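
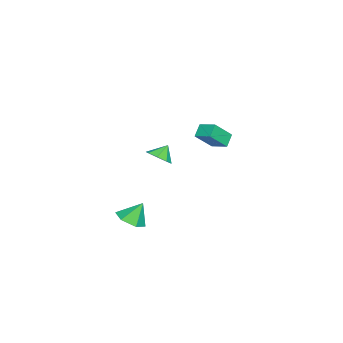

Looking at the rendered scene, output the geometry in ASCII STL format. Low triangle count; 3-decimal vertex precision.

solid 
facet normal 0.231 -0.462 -0.857
outer loop
vertex 1.511 -1.683 -4.647
vertex 0.676 -2.212 -4.587
vertex 0.677 -1.341 -5.056
endloop
endfacet
facet normal 0.300 0.938 0.173
outer loop
vertex 1.511 -1.683 -4.647
vertex 0.677 -1.341 -5.056
vertex 0.344 -1.548 -3.353
endloop
endfacet
facet normal 0.231 -0.462 -0.857
outer loop
vertex 0.677 -1.341 -5.056
vertex 0.676 -2.212 -4.587
vertex -0.158 -1.87 -4.996
endloop
endfacet
facet normal -0.535 0.845 -0.002
outer loop
vertex 0.677 -1.341 -5.056
vertex -0.158 -1.87 -4.996
vertex 0.344 -1.548 -3.353
endloop
endfacet
facet normal 0.230 -0.462 -0.856
outer loop
vertex -0.158 -1.87 -4.996
vertex 0.676 -2.212 -4.587
vertex -0.159 -2.741 -4.526
endloop
endfacet
facet normal -0.954 0.143 0.263
outer loop
vertex -0.158 -1.87 -4.996
vertex -0.159 -2.741 -4.526
vertex 0.344 -1.548 -3.353
endloop
endfacet
facet normal 0.230 -0.462 -0.857
outer loop
vertex -0.159 -2.741 -4.526
vertex 0.676 -2.212 -4.587
vertex 0.675 -3.084 -4.117
endloop
endfacet
facet normal -0.537 -0.466 0.704
outer loop
vertex -0.159 -2.741 -4.526
vertex 0.675 -3.084 -4.117
vertex 0.344 -1.548 -3.353
endloop
endfacet
facet normal 0.230 -0.462 -0.857
outer loop
vertex 0.675 -3.084 -4.117
vertex 0.676 -2.212 -4.587
vertex 1.51 -2.555 -4.178
endloop
endfacet
facet normal 0.300 -0.372 0.878
outer loop
vertex 0.675 -3.084 -4.117
vertex 1.51 -2.555 -4.178
vertex 0.344 -1.548 -3.353
endloop
endfacet
facet normal 0.231 -0.461 -0.857
outer loop
vertex 1.51 -2.555 -4.178
vertex 0.676 -2.212 -4.587
vertex 1.511 -1.683 -4.647
endloop
endfacet
facet normal 0.718 0.329 0.613
outer loop
vertex 1.51 -2.555 -4.178
vertex 1.511 -1.683 -4.647
vertex 0.344 -1.548 -3.353
endloop
endfacet
facet normal 0.515 -0.405 -0.755
outer loop
vertex -1.322 -1.097 -0.412
vertex -2.047 -1.165 -0.87
vertex -1.439 -0.563 -0.778
endloop
endfacet
facet normal 0.362 0.580 0.730
outer loop
vertex -1.322 -1.097 -0.412
vertex -1.439 -0.563 -0.778
vertex -2.593 -0.735 -0.07
endloop
endfacet
facet normal 0.516 -0.406 -0.755
outer loop
vertex -1.439 -0.563 -0.778
vertex -2.047 -1.165 -0.87
vertex -1.912 -0.381 -1.199
endloop
endfacet
facet normal 0.065 0.940 0.334
outer loop
vertex -1.439 -0.563 -0.778
vertex -1.912 -0.381 -1.199
vertex -2.593 -0.735 -0.07
endloop
endfacet
facet normal 0.514 -0.406 -0.756
outer loop
vertex -1.912 -0.381 -1.199
vertex -2.047 -1.165 -0.87
vertex -2.464 -0.658 -1.426
endloop
endfacet
facet normal -0.451 0.892 0.008
outer loop
vertex -1.912 -0.381 -1.199
vertex -2.464 -0.658 -1.426
vertex -2.593 -0.735 -0.07
endloop
endfacet
facet normal 0.516 -0.404 -0.755
outer loop
vertex -2.464 -0.658 -1.426
vertex -2.047 -1.165 -0.87
vertex -2.771 -1.232 -1.329
endloop
endfacet
facet normal -0.884 0.463 -0.058
outer loop
vertex -2.464 -0.658 -1.426
vertex -2.771 -1.232 -1.329
vertex -2.593 -0.735 -0.07
endloop
endfacet
facet normal 0.516 -0.406 -0.755
outer loop
vertex -2.771 -1.232 -1.329
vertex -2.047 -1.165 -0.87
vertex -2.654 -1.766 -0.962
endloop
endfacet
facet normal -0.980 -0.094 0.176
outer loop
vertex -2.771 -1.232 -1.329
vertex -2.654 -1.766 -0.962
vertex -2.593 -0.735 -0.07
endloop
endfacet
facet normal 0.515 -0.405 -0.756
outer loop
vertex -2.654 -1.766 -0.962
vertex -2.047 -1.165 -0.87
vertex -2.181 -1.948 -0.542
endloop
endfacet
facet normal -0.683 -0.455 0.572
outer loop
vertex -2.654 -1.766 -0.962
vertex -2.181 -1.948 -0.542
vertex -2.593 -0.735 -0.07
endloop
endfacet
facet normal 0.516 -0.405 -0.755
outer loop
vertex -2.181 -1.948 -0.542
vertex -2.047 -1.165 -0.87
vertex -1.63 -1.671 -0.314
endloop
endfacet
facet normal -0.167 -0.406 0.898
outer loop
vertex -2.181 -1.948 -0.542
vertex -1.63 -1.671 -0.314
vertex -2.593 -0.735 -0.07
endloop
endfacet
facet normal 0.515 -0.405 -0.755
outer loop
vertex -1.63 -1.671 -0.314
vertex -2.047 -1.165 -0.87
vertex -1.322 -1.097 -0.412
endloop
endfacet
facet normal 0.266 0.022 0.964
outer loop
vertex -1.63 -1.671 -0.314
vertex -1.322 -1.097 -0.412
vertex -2.593 -0.735 -0.07
endloop
endfacet
facet normal -0.735 0.155 0.660
outer loop
vertex 1.725 1.972 4.032
vertex 2.202 2.9 4.345
vertex 0.908 2.762 2.935
endloop
endfacet
facet normal -0.438 -0.852 -0.287
outer loop
vertex 1.578 2.62 2.335
vertex 1.725 1.972 4.032
vertex 0.908 2.762 2.935
endloop
endfacet
facet normal -0.735 0.156 0.659
outer loop
vertex 0.908 2.762 2.935
vertex 2.202 2.9 4.345
vertex 1.386 3.69 3.248
endloop
endfacet
facet normal -0.516 0.500 -0.695
outer loop
vertex 1.386 3.69 3.248
vertex 1.578 2.62 2.335
vertex 0.908 2.762 2.935
endloop
endfacet
facet normal 0.517 -0.500 0.695
outer loop
vertex 1.725 1.972 4.032
vertex 2.872 2.758 3.745
vertex 2.202 2.9 4.345
endloop
endfacet
facet normal -0.438 -0.852 -0.287
outer loop
vertex 2.394 1.83 3.432
vertex 1.725 1.972 4.032
vertex 1.578 2.62 2.335
endloop
endfacet
facet normal 0.517 -0.500 0.695
outer loop
vertex 2.394 1.83 3.432
vertex 2.872 2.758 3.745
vertex 1.725 1.972 4.032
endloop
endfacet
facet normal 0.438 0.852 0.288
outer loop
vertex 2.202 2.9 4.345
vertex 2.872 2.758 3.745
vertex 1.386 3.69 3.248
endloop
endfacet
facet normal -0.517 0.500 -0.695
outer loop
vertex 2.055 3.548 2.648
vertex 1.578 2.62 2.335
vertex 1.386 3.69 3.248
endloop
endfacet
facet normal 0.438 0.852 0.287
outer loop
vertex 1.386 3.69 3.248
vertex 2.872 2.758 3.745
vertex 2.055 3.548 2.648
endloop
endfacet
facet normal 0.736 -0.156 -0.659
outer loop
vertex 2.055 3.548 2.648
vertex 2.394 1.83 3.432
vertex 1.578 2.62 2.335
endloop
endfacet
facet normal 0.735 -0.156 -0.660
outer loop
vertex 2.872 2.758 3.745
vertex 2.394 1.83 3.432
vertex 2.055 3.548 2.648
endloop
endfacet

endsolid


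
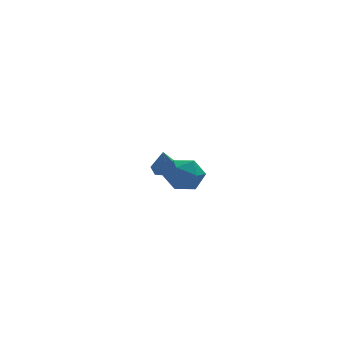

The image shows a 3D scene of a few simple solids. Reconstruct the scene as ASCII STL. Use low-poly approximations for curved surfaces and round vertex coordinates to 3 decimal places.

solid 
facet normal -0.187 -0.046 0.981
outer loop
vertex 1.482 -2.591 4.407
vertex 1.488 -3.683 4.357
vertex 2.415 -3.14 4.559
endloop
endfacet
facet normal 0.185 0.541 0.820
outer loop
vertex 1.482 -2.591 4.407
vertex 2.415 -3.14 4.559
vertex 2.41 -2.227 3.958
endloop
endfacet
facet normal -0.193 0.918 0.346
outer loop
vertex 1.482 -2.591 4.407
vertex 2.41 -2.227 3.958
vertex 1.48 -2.206 3.383
endloop
endfacet
facet normal -0.798 0.564 0.214
outer loop
vertex 1.482 -2.591 4.407
vertex 1.48 -2.206 3.383
vertex 0.91 -3.106 3.63
endloop
endfacet
facet normal -0.795 -0.032 0.606
outer loop
vertex 1.482 -2.591 4.407
vertex 0.91 -3.106 3.63
vertex 1.488 -3.683 4.357
endloop
endfacet
facet normal 0.793 0.338 0.507
outer loop
vertex 2.41 -2.227 3.958
vertex 2.415 -3.14 4.559
vertex 2.99 -3.094 3.63
endloop
endfacet
facet normal 0.191 -0.612 0.768
outer loop
vertex 2.415 -3.14 4.559
vertex 1.488 -3.683 4.357
vertex 2.42 -3.994 3.877
endloop
endfacet
facet normal -0.791 -0.590 0.161
outer loop
vertex 1.488 -3.683 4.357
vertex 0.91 -3.106 3.63
vertex 1.49 -3.973 3.302
endloop
endfacet
facet normal -0.797 0.374 -0.475
outer loop
vertex 0.91 -3.106 3.63
vertex 1.48 -2.206 3.383
vertex 1.485 -3.06 2.701
endloop
endfacet
facet normal 0.182 0.948 -0.260
outer loop
vertex 1.48 -2.206 3.383
vertex 2.41 -2.227 3.958
vertex 2.412 -2.517 2.903
endloop
endfacet
facet normal 0.798 -0.564 -0.214
outer loop
vertex 2.418 -3.609 2.853
vertex 2.99 -3.094 3.63
vertex 2.42 -3.994 3.877
endloop
endfacet
facet normal 0.193 -0.918 -0.346
outer loop
vertex 2.418 -3.609 2.853
vertex 2.42 -3.994 3.877
vertex 1.49 -3.973 3.302
endloop
endfacet
facet normal -0.185 -0.541 -0.820
outer loop
vertex 2.418 -3.609 2.853
vertex 1.49 -3.973 3.302
vertex 1.485 -3.06 2.701
endloop
endfacet
facet normal 0.187 0.046 -0.981
outer loop
vertex 2.418 -3.609 2.853
vertex 1.485 -3.06 2.701
vertex 2.412 -2.517 2.903
endloop
endfacet
facet normal 0.795 0.032 -0.606
outer loop
vertex 2.418 -3.609 2.853
vertex 2.412 -2.517 2.903
vertex 2.99 -3.094 3.63
endloop
endfacet
facet normal 0.797 -0.374 0.475
outer loop
vertex 2.42 -3.994 3.877
vertex 2.99 -3.094 3.63
vertex 2.415 -3.14 4.559
endloop
endfacet
facet normal -0.182 -0.948 0.260
outer loop
vertex 1.49 -3.973 3.302
vertex 2.42 -3.994 3.877
vertex 1.488 -3.683 4.357
endloop
endfacet
facet normal -0.793 -0.338 -0.507
outer loop
vertex 1.485 -3.06 2.701
vertex 1.49 -3.973 3.302
vertex 0.91 -3.106 3.63
endloop
endfacet
facet normal -0.191 0.612 -0.768
outer loop
vertex 2.412 -2.517 2.903
vertex 1.485 -3.06 2.701
vertex 1.48 -2.206 3.383
endloop
endfacet
facet normal 0.791 0.590 -0.161
outer loop
vertex 2.99 -3.094 3.63
vertex 2.412 -2.517 2.903
vertex 2.41 -2.227 3.958
endloop
endfacet
facet normal 0.123 0.362 -0.924
outer loop
vertex 2.558 3.305 1.514
vertex 1.819 3.584 1.525
vertex 2.416 4.035 1.781
endloop
endfacet
facet normal 0.832 -0.040 0.553
outer loop
vertex 2.558 3.305 1.514
vertex 2.416 4.035 1.781
vertex 1.641 3.056 2.875
endloop
endfacet
facet normal 0.122 0.363 -0.924
outer loop
vertex 2.416 4.035 1.781
vertex 1.819 3.584 1.525
vertex 1.677 4.314 1.793
endloop
endfacet
facet normal 0.249 0.627 0.738
outer loop
vertex 2.416 4.035 1.781
vertex 1.677 4.314 1.793
vertex 1.641 3.056 2.875
endloop
endfacet
facet normal 0.122 0.363 -0.924
outer loop
vertex 1.677 4.314 1.793
vertex 1.819 3.584 1.525
vertex 1.08 3.863 1.537
endloop
endfacet
facet normal -0.635 0.514 0.576
outer loop
vertex 1.677 4.314 1.793
vertex 1.08 3.863 1.537
vertex 1.641 3.056 2.875
endloop
endfacet
facet normal 0.122 0.362 -0.924
outer loop
vertex 1.08 3.863 1.537
vertex 1.819 3.584 1.525
vertex 1.223 3.134 1.27
endloop
endfacet
facet normal -0.935 -0.268 0.231
outer loop
vertex 1.08 3.863 1.537
vertex 1.223 3.134 1.27
vertex 1.641 3.056 2.875
endloop
endfacet
facet normal 0.122 0.362 -0.924
outer loop
vertex 1.223 3.134 1.27
vertex 1.819 3.584 1.525
vertex 1.962 2.855 1.258
endloop
endfacet
facet normal -0.352 -0.935 0.046
outer loop
vertex 1.223 3.134 1.27
vertex 1.962 2.855 1.258
vertex 1.641 3.056 2.875
endloop
endfacet
facet normal 0.123 0.363 -0.924
outer loop
vertex 1.962 2.855 1.258
vertex 1.819 3.584 1.525
vertex 2.558 3.305 1.514
endloop
endfacet
facet normal 0.531 -0.821 0.208
outer loop
vertex 1.962 2.855 1.258
vertex 2.558 3.305 1.514
vertex 1.641 3.056 2.875
endloop
endfacet

endsolid


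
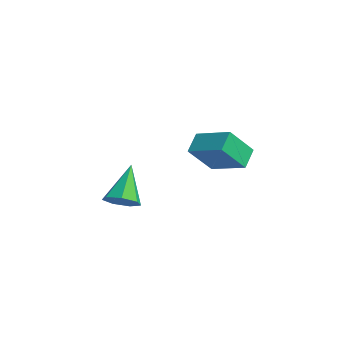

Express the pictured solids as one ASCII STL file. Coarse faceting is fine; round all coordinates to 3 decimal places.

solid 
facet normal -0.872 -0.410 -0.268
outer loop
vertex -2.536 3.478 2.806
vertex -2.665 4.355 1.883
vertex -2.148 2.991 2.289
endloop
endfacet
facet normal 0.101 -0.685 0.721
outer loop
vertex -1.015 3.525 2.637
vertex -2.536 3.478 2.806
vertex -2.148 2.991 2.289
endloop
endfacet
facet normal -0.872 -0.410 -0.268
outer loop
vertex -2.148 2.991 2.289
vertex -2.665 4.355 1.883
vertex -2.277 3.868 1.366
endloop
endfacet
facet normal 0.480 -0.602 -0.639
outer loop
vertex -2.277 3.868 1.366
vertex -1.015 3.525 2.637
vertex -2.148 2.991 2.289
endloop
endfacet
facet normal -0.480 0.602 0.639
outer loop
vertex -2.536 3.478 2.806
vertex -1.532 4.889 2.231
vertex -2.665 4.355 1.883
endloop
endfacet
facet normal 0.101 -0.685 0.721
outer loop
vertex -1.403 4.012 3.154
vertex -2.536 3.478 2.806
vertex -1.015 3.525 2.637
endloop
endfacet
facet normal -0.480 0.602 0.639
outer loop
vertex -1.403 4.012 3.154
vertex -1.532 4.889 2.231
vertex -2.536 3.478 2.806
endloop
endfacet
facet normal -0.101 0.685 -0.721
outer loop
vertex -2.665 4.355 1.883
vertex -1.532 4.889 2.231
vertex -2.277 3.868 1.366
endloop
endfacet
facet normal 0.480 -0.602 -0.639
outer loop
vertex -1.144 4.402 1.714
vertex -1.015 3.525 2.637
vertex -2.277 3.868 1.366
endloop
endfacet
facet normal -0.101 0.685 -0.721
outer loop
vertex -2.277 3.868 1.366
vertex -1.532 4.889 2.231
vertex -1.144 4.402 1.714
endloop
endfacet
facet normal 0.872 0.410 0.268
outer loop
vertex -1.144 4.402 1.714
vertex -1.403 4.012 3.154
vertex -1.015 3.525 2.637
endloop
endfacet
facet normal 0.872 0.410 0.268
outer loop
vertex -1.532 4.889 2.231
vertex -1.403 4.012 3.154
vertex -1.144 4.402 1.714
endloop
endfacet
facet normal 0.429 -0.426 -0.797
outer loop
vertex -0.895 0.71 1.074
vertex -1.406 0.448 0.939
vertex -1.206 0.975 0.765
endloop
endfacet
facet normal 0.482 0.843 0.238
outer loop
vertex -0.895 0.71 1.074
vertex -1.206 0.975 0.765
vertex -2.034 1.072 2.101
endloop
endfacet
facet normal 0.429 -0.426 -0.796
outer loop
vertex -1.206 0.975 0.765
vertex -1.406 0.448 0.939
vertex -1.667 0.843 0.587
endloop
endfacet
facet normal -0.200 0.960 -0.194
outer loop
vertex -1.206 0.975 0.765
vertex -1.667 0.843 0.587
vertex -2.034 1.072 2.101
endloop
endfacet
facet normal 0.429 -0.426 -0.796
outer loop
vertex -1.667 0.843 0.587
vertex -1.406 0.448 0.939
vertex -1.932 0.414 0.674
endloop
endfacet
facet normal -0.842 0.464 -0.274
outer loop
vertex -1.667 0.843 0.587
vertex -1.932 0.414 0.674
vertex -2.034 1.072 2.101
endloop
endfacet
facet normal 0.429 -0.427 -0.796
outer loop
vertex -1.932 0.414 0.674
vertex -1.406 0.448 0.939
vertex -1.801 0.01 0.961
endloop
endfacet
facet normal -0.961 -0.271 0.056
outer loop
vertex -1.932 0.414 0.674
vertex -1.801 0.01 0.961
vertex -2.034 1.072 2.101
endloop
endfacet
facet normal 0.430 -0.428 -0.795
outer loop
vertex -1.801 0.01 0.961
vertex -1.406 0.448 0.939
vertex -1.373 -0.063 1.232
endloop
endfacet
facet normal -0.466 -0.693 0.550
outer loop
vertex -1.801 0.01 0.961
vertex -1.373 -0.063 1.232
vertex -2.034 1.072 2.101
endloop
endfacet
facet normal 0.429 -0.428 -0.795
outer loop
vertex -1.373 -0.063 1.232
vertex -1.406 0.448 0.939
vertex -0.97 0.248 1.282
endloop
endfacet
facet normal 0.269 -0.482 0.834
outer loop
vertex -1.373 -0.063 1.232
vertex -0.97 0.248 1.282
vertex -2.034 1.072 2.101
endloop
endfacet
facet normal 0.429 -0.428 -0.795
outer loop
vertex -0.97 0.248 1.282
vertex -1.406 0.448 0.939
vertex -0.895 0.71 1.074
endloop
endfacet
facet normal 0.690 0.201 0.695
outer loop
vertex -0.97 0.248 1.282
vertex -0.895 0.71 1.074
vertex -2.034 1.072 2.101
endloop
endfacet

endsolid


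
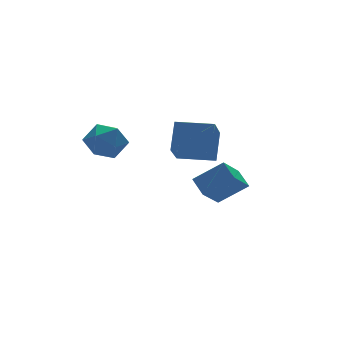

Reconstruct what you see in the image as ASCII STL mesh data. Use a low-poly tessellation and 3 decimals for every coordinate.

solid 
facet normal -0.791 0.611 0.005
outer loop
vertex 0.483 0.975 2.45
vertex 1.022 1.664 3.568
vertex 1.331 2.082 1.359
endloop
endfacet
facet normal -0.379 -0.486 -0.788
outer loop
vertex 2.558 1.136 1.352
vertex 0.483 0.975 2.45
vertex 1.331 2.082 1.359
endloop
endfacet
facet normal -0.792 0.610 0.005
outer loop
vertex 1.331 2.082 1.359
vertex 1.022 1.664 3.568
vertex 1.869 2.772 2.478
endloop
endfacet
facet normal 0.479 0.626 -0.616
outer loop
vertex 1.869 2.772 2.478
vertex 2.558 1.136 1.352
vertex 1.331 2.082 1.359
endloop
endfacet
facet normal -0.479 -0.625 0.616
outer loop
vertex 0.483 0.975 2.45
vertex 2.249 0.718 3.561
vertex 1.022 1.664 3.568
endloop
endfacet
facet normal -0.379 -0.485 -0.788
outer loop
vertex 1.711 0.028 2.442
vertex 0.483 0.975 2.45
vertex 2.558 1.136 1.352
endloop
endfacet
facet normal -0.479 -0.626 0.616
outer loop
vertex 1.711 0.028 2.442
vertex 2.249 0.718 3.561
vertex 0.483 0.975 2.45
endloop
endfacet
facet normal 0.379 0.486 0.788
outer loop
vertex 1.022 1.664 3.568
vertex 2.249 0.718 3.561
vertex 1.869 2.772 2.478
endloop
endfacet
facet normal 0.478 0.626 -0.616
outer loop
vertex 3.097 1.825 2.47
vertex 2.558 1.136 1.352
vertex 1.869 2.772 2.478
endloop
endfacet
facet normal 0.380 0.485 0.788
outer loop
vertex 1.869 2.772 2.478
vertex 2.249 0.718 3.561
vertex 3.097 1.825 2.47
endloop
endfacet
facet normal 0.792 -0.611 -0.005
outer loop
vertex 3.097 1.825 2.47
vertex 1.711 0.028 2.442
vertex 2.558 1.136 1.352
endloop
endfacet
facet normal 0.792 -0.611 -0.004
outer loop
vertex 2.249 0.718 3.561
vertex 1.711 0.028 2.442
vertex 3.097 1.825 2.47
endloop
endfacet
facet normal 0.257 0.815 0.520
outer loop
vertex -1.136 4.129 2.325
vertex -1.295 3.664 3.133
vertex -0.436 3.645 2.738
endloop
endfacet
facet normal 0.606 0.789 -0.103
outer loop
vertex -1.136 4.129 2.325
vertex -0.436 3.645 2.738
vertex -0.547 3.608 1.798
endloop
endfacet
facet normal 0.122 0.770 -0.626
outer loop
vertex -1.136 4.129 2.325
vertex -0.547 3.608 1.798
vertex -1.475 3.605 1.614
endloop
endfacet
facet normal -0.526 0.785 -0.328
outer loop
vertex -1.136 4.129 2.325
vertex -1.475 3.605 1.614
vertex -1.938 3.639 2.439
endloop
endfacet
facet normal -0.442 0.812 0.380
outer loop
vertex -1.136 4.129 2.325
vertex -1.938 3.639 2.439
vertex -1.295 3.664 3.133
endloop
endfacet
facet normal 0.976 0.179 -0.122
outer loop
vertex -0.547 3.608 1.798
vertex -0.436 3.645 2.738
vertex -0.342 2.821 2.281
endloop
endfacet
facet normal 0.412 0.220 0.884
outer loop
vertex -0.436 3.645 2.738
vertex -1.295 3.664 3.133
vertex -0.805 2.855 3.106
endloop
endfacet
facet normal -0.720 0.217 0.659
outer loop
vertex -1.295 3.664 3.133
vertex -1.938 3.639 2.439
vertex -1.733 2.852 2.922
endloop
endfacet
facet normal -0.856 0.173 -0.487
outer loop
vertex -1.938 3.639 2.439
vertex -1.475 3.605 1.614
vertex -1.844 2.815 1.982
endloop
endfacet
facet normal 0.192 0.149 -0.970
outer loop
vertex -1.475 3.605 1.614
vertex -0.547 3.608 1.798
vertex -0.985 2.796 1.587
endloop
endfacet
facet normal 0.526 -0.785 0.328
outer loop
vertex -1.144 2.331 2.395
vertex -0.342 2.821 2.281
vertex -0.805 2.855 3.106
endloop
endfacet
facet normal -0.122 -0.770 0.626
outer loop
vertex -1.144 2.331 2.395
vertex -0.805 2.855 3.106
vertex -1.733 2.852 2.922
endloop
endfacet
facet normal -0.606 -0.789 0.103
outer loop
vertex -1.144 2.331 2.395
vertex -1.733 2.852 2.922
vertex -1.844 2.815 1.982
endloop
endfacet
facet normal -0.257 -0.815 -0.520
outer loop
vertex -1.144 2.331 2.395
vertex -1.844 2.815 1.982
vertex -0.985 2.796 1.587
endloop
endfacet
facet normal 0.442 -0.812 -0.380
outer loop
vertex -1.144 2.331 2.395
vertex -0.985 2.796 1.587
vertex -0.342 2.821 2.281
endloop
endfacet
facet normal 0.856 -0.173 0.487
outer loop
vertex -0.805 2.855 3.106
vertex -0.342 2.821 2.281
vertex -0.436 3.645 2.738
endloop
endfacet
facet normal -0.192 -0.149 0.970
outer loop
vertex -1.733 2.852 2.922
vertex -0.805 2.855 3.106
vertex -1.295 3.664 3.133
endloop
endfacet
facet normal -0.976 -0.179 0.122
outer loop
vertex -1.844 2.815 1.982
vertex -1.733 2.852 2.922
vertex -1.938 3.639 2.439
endloop
endfacet
facet normal -0.412 -0.220 -0.884
outer loop
vertex -0.985 2.796 1.587
vertex -1.844 2.815 1.982
vertex -1.475 3.605 1.614
endloop
endfacet
facet normal 0.720 -0.217 -0.659
outer loop
vertex -0.342 2.821 2.281
vertex -0.985 2.796 1.587
vertex -0.547 3.608 1.798
endloop
endfacet
facet normal -0.675 -0.375 0.635
outer loop
vertex 3.539 1.436 0.06
vertex 3.53 2.276 0.546
vertex 2.418 1.941 -0.834
endloop
endfacet
facet normal 0.010 -0.865 -0.501
outer loop
vertex 3.43 2.504 -1.786
vertex 3.539 1.436 0.06
vertex 2.418 1.941 -0.834
endloop
endfacet
facet normal -0.675 -0.377 0.635
outer loop
vertex 2.418 1.941 -0.834
vertex 3.53 2.276 0.546
vertex 2.408 2.78 -0.347
endloop
endfacet
facet normal -0.738 0.332 -0.588
outer loop
vertex 2.408 2.78 -0.347
vertex 3.43 2.504 -1.786
vertex 2.418 1.941 -0.834
endloop
endfacet
facet normal 0.738 -0.332 0.588
outer loop
vertex 3.539 1.436 0.06
vertex 4.542 2.839 -0.406
vertex 3.53 2.276 0.546
endloop
endfacet
facet normal 0.010 -0.865 -0.501
outer loop
vertex 4.552 2.0 -0.893
vertex 3.539 1.436 0.06
vertex 3.43 2.504 -1.786
endloop
endfacet
facet normal 0.738 -0.332 0.588
outer loop
vertex 4.552 2.0 -0.893
vertex 4.542 2.839 -0.406
vertex 3.539 1.436 0.06
endloop
endfacet
facet normal -0.010 0.865 0.501
outer loop
vertex 3.53 2.276 0.546
vertex 4.542 2.839 -0.406
vertex 2.408 2.78 -0.347
endloop
endfacet
facet normal -0.738 0.332 -0.588
outer loop
vertex 3.421 3.344 -1.3
vertex 3.43 2.504 -1.786
vertex 2.408 2.78 -0.347
endloop
endfacet
facet normal -0.010 0.865 0.501
outer loop
vertex 2.408 2.78 -0.347
vertex 4.542 2.839 -0.406
vertex 3.421 3.344 -1.3
endloop
endfacet
facet normal 0.675 0.375 -0.636
outer loop
vertex 3.421 3.344 -1.3
vertex 4.552 2.0 -0.893
vertex 3.43 2.504 -1.786
endloop
endfacet
facet normal 0.675 0.376 -0.634
outer loop
vertex 4.542 2.839 -0.406
vertex 4.552 2.0 -0.893
vertex 3.421 3.344 -1.3
endloop
endfacet

endsolid


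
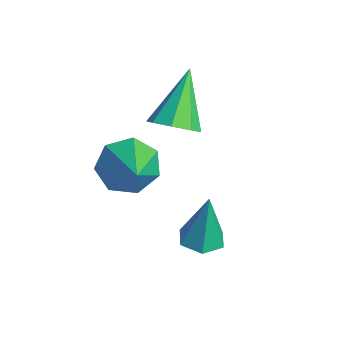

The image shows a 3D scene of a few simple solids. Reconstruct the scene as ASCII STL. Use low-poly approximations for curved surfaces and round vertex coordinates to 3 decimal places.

solid 
facet normal -0.021 -0.114 -0.993
outer loop
vertex 1.092 0.672 -4.259
vertex 0.479 0.261 -4.199
vertex 0.426 0.994 -4.282
endloop
endfacet
facet normal 0.420 0.883 0.209
outer loop
vertex 1.092 0.672 -4.259
vertex 0.426 0.994 -4.282
vertex 0.521 0.479 -2.301
endloop
endfacet
facet normal -0.022 -0.114 -0.993
outer loop
vertex 0.426 0.994 -4.282
vertex 0.479 0.261 -4.199
vertex -0.186 0.583 -4.221
endloop
endfacet
facet normal -0.525 0.817 0.238
outer loop
vertex 0.426 0.994 -4.282
vertex -0.186 0.583 -4.221
vertex 0.521 0.479 -2.301
endloop
endfacet
facet normal -0.022 -0.114 -0.993
outer loop
vertex -0.186 0.583 -4.221
vertex 0.479 0.261 -4.199
vertex -0.133 -0.15 -4.138
endloop
endfacet
facet normal -0.939 -0.029 0.344
outer loop
vertex -0.186 0.583 -4.221
vertex -0.133 -0.15 -4.138
vertex 0.521 0.479 -2.301
endloop
endfacet
facet normal -0.022 -0.115 -0.993
outer loop
vertex -0.133 -0.15 -4.138
vertex 0.479 0.261 -4.199
vertex 0.533 -0.473 -4.115
endloop
endfacet
facet normal -0.407 -0.810 0.422
outer loop
vertex -0.133 -0.15 -4.138
vertex 0.533 -0.473 -4.115
vertex 0.521 0.479 -2.301
endloop
endfacet
facet normal -0.022 -0.115 -0.993
outer loop
vertex 0.533 -0.473 -4.115
vertex 0.479 0.261 -4.199
vertex 1.145 -0.062 -4.176
endloop
endfacet
facet normal 0.539 -0.744 0.394
outer loop
vertex 0.533 -0.473 -4.115
vertex 1.145 -0.062 -4.176
vertex 0.521 0.479 -2.301
endloop
endfacet
facet normal -0.021 -0.114 -0.993
outer loop
vertex 1.145 -0.062 -4.176
vertex 0.479 0.261 -4.199
vertex 1.092 0.672 -4.259
endloop
endfacet
facet normal 0.952 0.101 0.288
outer loop
vertex 1.145 -0.062 -4.176
vertex 1.092 0.672 -4.259
vertex 0.521 0.479 -2.301
endloop
endfacet
facet normal 0.480 -0.500 -0.721
outer loop
vertex -2.202 1.633 -1.876
vertex -2.744 0.973 -1.779
vertex -2.731 1.684 -2.263
endloop
endfacet
facet normal 0.165 0.981 -0.097
outer loop
vertex -2.202 1.633 -1.876
vertex -2.731 1.684 -2.263
vertex -3.796 2.067 -0.201
endloop
endfacet
facet normal 0.481 -0.499 -0.721
outer loop
vertex -2.731 1.684 -2.263
vertex -2.744 0.973 -1.779
vertex -3.268 1.318 -2.368
endloop
endfacet
facet normal -0.466 0.795 -0.388
outer loop
vertex -2.731 1.684 -2.263
vertex -3.268 1.318 -2.368
vertex -3.796 2.067 -0.201
endloop
endfacet
facet normal 0.480 -0.500 -0.720
outer loop
vertex -3.268 1.318 -2.368
vertex -2.744 0.973 -1.779
vertex -3.498 0.75 -2.127
endloop
endfacet
facet normal -0.920 0.242 -0.308
outer loop
vertex -3.268 1.318 -2.368
vertex -3.498 0.75 -2.127
vertex -3.796 2.067 -0.201
endloop
endfacet
facet normal 0.480 -0.500 -0.720
outer loop
vertex -3.498 0.75 -2.127
vertex -2.744 0.973 -1.779
vertex -3.287 0.313 -1.683
endloop
endfacet
facet normal -0.931 -0.352 0.096
outer loop
vertex -3.498 0.75 -2.127
vertex -3.287 0.313 -1.683
vertex -3.796 2.067 -0.201
endloop
endfacet
facet normal 0.479 -0.499 -0.722
outer loop
vertex -3.287 0.313 -1.683
vertex -2.744 0.973 -1.779
vertex -2.757 0.262 -1.296
endloop
endfacet
facet normal -0.492 -0.641 0.589
outer loop
vertex -3.287 0.313 -1.683
vertex -2.757 0.262 -1.296
vertex -3.796 2.067 -0.201
endloop
endfacet
facet normal 0.481 -0.499 -0.721
outer loop
vertex -2.757 0.262 -1.296
vertex -2.744 0.973 -1.779
vertex -2.22 0.628 -1.191
endloop
endfacet
facet normal 0.138 -0.455 0.880
outer loop
vertex -2.757 0.262 -1.296
vertex -2.22 0.628 -1.191
vertex -3.796 2.067 -0.201
endloop
endfacet
facet normal 0.480 -0.500 -0.721
outer loop
vertex -2.22 0.628 -1.191
vertex -2.744 0.973 -1.779
vertex -1.99 1.196 -1.432
endloop
endfacet
facet normal 0.593 0.099 0.799
outer loop
vertex -2.22 0.628 -1.191
vertex -1.99 1.196 -1.432
vertex -3.796 2.067 -0.201
endloop
endfacet
facet normal 0.480 -0.500 -0.721
outer loop
vertex -1.99 1.196 -1.432
vertex -2.744 0.973 -1.779
vertex -2.202 1.633 -1.876
endloop
endfacet
facet normal 0.603 0.693 0.394
outer loop
vertex -1.99 1.196 -1.432
vertex -2.202 1.633 -1.876
vertex -3.796 2.067 -0.201
endloop
endfacet
facet normal -0.804 0.227 -0.550
outer loop
vertex -2.736 0.478 -4.021
vertex -3.254 -0.348 -3.605
vertex -3.212 0.651 -3.253
endloop
endfacet
facet normal 0.617 0.758 0.212
outer loop
vertex -2.736 0.478 -4.021
vertex -3.212 0.651 -3.253
vertex -1.686 -0.792 -2.535
endloop
endfacet
facet normal -0.804 0.227 -0.549
outer loop
vertex -3.212 0.651 -3.253
vertex -3.254 -0.348 -3.605
vertex -3.719 0.071 -2.75
endloop
endfacet
facet normal 0.155 0.567 0.809
outer loop
vertex -3.212 0.651 -3.253
vertex -3.719 0.071 -2.75
vertex -1.686 -0.792 -2.535
endloop
endfacet
facet normal -0.804 0.228 -0.549
outer loop
vertex -3.719 0.071 -2.75
vertex -3.254 -0.348 -3.605
vertex -3.876 -0.824 -2.892
endloop
endfacet
facet normal -0.158 -0.128 0.979
outer loop
vertex -3.719 0.071 -2.75
vertex -3.876 -0.824 -2.892
vertex -1.686 -0.792 -2.535
endloop
endfacet
facet normal -0.804 0.228 -0.549
outer loop
vertex -3.876 -0.824 -2.892
vertex -3.254 -0.348 -3.605
vertex -3.565 -1.361 -3.57
endloop
endfacet
facet normal -0.085 -0.800 0.594
outer loop
vertex -3.876 -0.824 -2.892
vertex -3.565 -1.361 -3.57
vertex -1.686 -0.792 -2.535
endloop
endfacet
facet normal -0.804 0.228 -0.549
outer loop
vertex -3.565 -1.361 -3.57
vertex -3.254 -0.348 -3.605
vertex -3.019 -1.135 -4.276
endloop
endfacet
facet normal 0.318 -0.946 -0.057
outer loop
vertex -3.565 -1.361 -3.57
vertex -3.019 -1.135 -4.276
vertex -1.686 -0.792 -2.535
endloop
endfacet
facet normal -0.804 0.228 -0.549
outer loop
vertex -3.019 -1.135 -4.276
vertex -3.254 -0.348 -3.605
vertex -2.65 -0.317 -4.476
endloop
endfacet
facet normal 0.748 -0.455 -0.483
outer loop
vertex -3.019 -1.135 -4.276
vertex -2.65 -0.317 -4.476
vertex -1.686 -0.792 -2.535
endloop
endfacet
facet normal -0.804 0.227 -0.549
outer loop
vertex -2.65 -0.317 -4.476
vertex -3.254 -0.348 -3.605
vertex -2.736 0.478 -4.021
endloop
endfacet
facet normal 0.881 0.303 -0.363
outer loop
vertex -2.65 -0.317 -4.476
vertex -2.736 0.478 -4.021
vertex -1.686 -0.792 -2.535
endloop
endfacet

endsolid


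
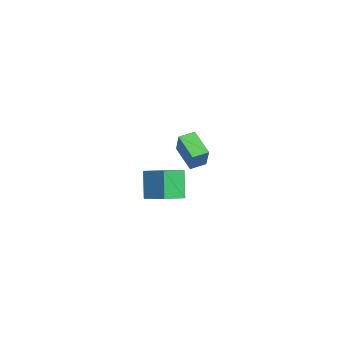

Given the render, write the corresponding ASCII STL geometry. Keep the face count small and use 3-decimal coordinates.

solid 
facet normal -0.501 0.809 -0.308
outer loop
vertex 1.996 -0.647 3.27
vertex 3.257 0.38 3.917
vertex 2.941 -0.719 1.543
endloop
endfacet
facet normal -0.720 -0.587 -0.370
outer loop
vertex 3.723 -1.98 2.023
vertex 1.996 -0.647 3.27
vertex 2.941 -0.719 1.543
endloop
endfacet
facet normal -0.501 0.809 -0.308
outer loop
vertex 2.941 -0.719 1.543
vertex 3.257 0.38 3.917
vertex 4.202 0.309 2.19
endloop
endfacet
facet normal 0.480 -0.036 -0.877
outer loop
vertex 4.202 0.309 2.19
vertex 3.723 -1.98 2.023
vertex 2.941 -0.719 1.543
endloop
endfacet
facet normal -0.480 0.036 0.877
outer loop
vertex 1.996 -0.647 3.27
vertex 4.039 -0.881 4.397
vertex 3.257 0.38 3.917
endloop
endfacet
facet normal -0.720 -0.587 -0.370
outer loop
vertex 2.778 -1.909 3.75
vertex 1.996 -0.647 3.27
vertex 3.723 -1.98 2.023
endloop
endfacet
facet normal -0.480 0.036 0.877
outer loop
vertex 2.778 -1.909 3.75
vertex 4.039 -0.881 4.397
vertex 1.996 -0.647 3.27
endloop
endfacet
facet normal 0.720 0.587 0.370
outer loop
vertex 3.257 0.38 3.917
vertex 4.039 -0.881 4.397
vertex 4.202 0.309 2.19
endloop
endfacet
facet normal 0.479 -0.036 -0.877
outer loop
vertex 4.984 -0.953 2.67
vertex 3.723 -1.98 2.023
vertex 4.202 0.309 2.19
endloop
endfacet
facet normal 0.720 0.587 0.370
outer loop
vertex 4.202 0.309 2.19
vertex 4.039 -0.881 4.397
vertex 4.984 -0.953 2.67
endloop
endfacet
facet normal 0.501 -0.809 0.307
outer loop
vertex 4.984 -0.953 2.67
vertex 2.778 -1.909 3.75
vertex 3.723 -1.98 2.023
endloop
endfacet
facet normal 0.501 -0.809 0.308
outer loop
vertex 4.039 -0.881 4.397
vertex 2.778 -1.909 3.75
vertex 4.984 -0.953 2.67
endloop
endfacet
facet normal -0.537 -0.014 -0.844
outer loop
vertex -4.495 0.866 1.419
vertex -4.815 1.891 1.606
vertex -2.968 1.523 0.437
endloop
endfacet
facet normal 0.294 -0.940 -0.172
outer loop
vertex -1.965 1.549 2.014
vertex -4.495 0.866 1.419
vertex -2.968 1.523 0.437
endloop
endfacet
facet normal -0.537 -0.014 -0.844
outer loop
vertex -2.968 1.523 0.437
vertex -4.815 1.891 1.606
vertex -3.289 2.548 0.624
endloop
endfacet
facet normal 0.791 0.340 -0.509
outer loop
vertex -3.289 2.548 0.624
vertex -1.965 1.549 2.014
vertex -2.968 1.523 0.437
endloop
endfacet
facet normal -0.791 -0.340 0.509
outer loop
vertex -4.495 0.866 1.419
vertex -3.812 1.917 3.183
vertex -4.815 1.891 1.606
endloop
endfacet
facet normal 0.294 -0.940 -0.172
outer loop
vertex -3.491 0.892 2.996
vertex -4.495 0.866 1.419
vertex -1.965 1.549 2.014
endloop
endfacet
facet normal -0.791 -0.340 0.509
outer loop
vertex -3.491 0.892 2.996
vertex -3.812 1.917 3.183
vertex -4.495 0.866 1.419
endloop
endfacet
facet normal -0.294 0.940 0.172
outer loop
vertex -4.815 1.891 1.606
vertex -3.812 1.917 3.183
vertex -3.289 2.548 0.624
endloop
endfacet
facet normal 0.791 0.340 -0.509
outer loop
vertex -2.285 2.574 2.201
vertex -1.965 1.549 2.014
vertex -3.289 2.548 0.624
endloop
endfacet
facet normal -0.294 0.940 0.172
outer loop
vertex -3.289 2.548 0.624
vertex -3.812 1.917 3.183
vertex -2.285 2.574 2.201
endloop
endfacet
facet normal 0.537 0.014 0.844
outer loop
vertex -2.285 2.574 2.201
vertex -3.491 0.892 2.996
vertex -1.965 1.549 2.014
endloop
endfacet
facet normal 0.537 0.014 0.844
outer loop
vertex -3.812 1.917 3.183
vertex -3.491 0.892 2.996
vertex -2.285 2.574 2.201
endloop
endfacet

endsolid


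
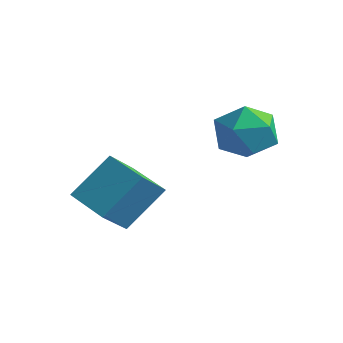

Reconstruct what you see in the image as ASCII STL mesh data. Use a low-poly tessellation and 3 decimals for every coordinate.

solid 
facet normal -0.970 0.092 0.224
outer loop
vertex -2.703 -3.673 1.184
vertex -2.359 -2.67 2.259
vertex -2.804 -2.776 0.379
endloop
endfacet
facet normal -0.227 -0.664 -0.712
outer loop
vertex -1.601 -2.89 0.101
vertex -2.703 -3.673 1.184
vertex -2.804 -2.776 0.379
endloop
endfacet
facet normal -0.970 0.092 0.224
outer loop
vertex -2.804 -2.776 0.379
vertex -2.359 -2.67 2.259
vertex -2.46 -1.772 1.454
endloop
endfacet
facet normal -0.084 0.741 -0.666
outer loop
vertex -2.46 -1.772 1.454
vertex -1.601 -2.89 0.101
vertex -2.804 -2.776 0.379
endloop
endfacet
facet normal 0.083 -0.742 0.665
outer loop
vertex -2.703 -3.673 1.184
vertex -1.156 -2.784 1.981
vertex -2.359 -2.67 2.259
endloop
endfacet
facet normal -0.228 -0.664 -0.712
outer loop
vertex -1.5 -3.788 0.906
vertex -2.703 -3.673 1.184
vertex -1.601 -2.89 0.101
endloop
endfacet
facet normal 0.083 -0.741 0.666
outer loop
vertex -1.5 -3.788 0.906
vertex -1.156 -2.784 1.981
vertex -2.703 -3.673 1.184
endloop
endfacet
facet normal 0.228 0.664 0.712
outer loop
vertex -2.359 -2.67 2.259
vertex -1.156 -2.784 1.981
vertex -2.46 -1.772 1.454
endloop
endfacet
facet normal -0.083 0.742 -0.666
outer loop
vertex -1.257 -1.887 1.176
vertex -1.601 -2.89 0.101
vertex -2.46 -1.772 1.454
endloop
endfacet
facet normal 0.228 0.664 0.712
outer loop
vertex -2.46 -1.772 1.454
vertex -1.156 -2.784 1.981
vertex -1.257 -1.887 1.176
endloop
endfacet
facet normal 0.970 -0.092 -0.224
outer loop
vertex -1.257 -1.887 1.176
vertex -1.5 -3.788 0.906
vertex -1.601 -2.89 0.101
endloop
endfacet
facet normal 0.970 -0.092 -0.224
outer loop
vertex -1.156 -2.784 1.981
vertex -1.5 -3.788 0.906
vertex -1.257 -1.887 1.176
endloop
endfacet
facet normal -0.220 0.573 0.789
outer loop
vertex -0.361 -0.287 3.601
vertex 0.223 -0.735 4.089
vertex 0.479 -0.019 3.64
endloop
endfacet
facet normal -0.307 0.935 0.180
outer loop
vertex -0.361 -0.287 3.601
vertex 0.479 -0.019 3.64
vertex 0.048 -0.012 2.869
endloop
endfacet
facet normal -0.783 0.582 -0.219
outer loop
vertex -0.361 -0.287 3.601
vertex 0.048 -0.012 2.869
vertex -0.474 -0.724 2.842
endloop
endfacet
facet normal -0.989 0.005 0.145
outer loop
vertex -0.361 -0.287 3.601
vertex -0.474 -0.724 2.842
vertex -0.366 -1.17 3.596
endloop
endfacet
facet normal -0.642 -0.001 0.767
outer loop
vertex -0.361 -0.287 3.601
vertex -0.366 -1.17 3.596
vertex 0.223 -0.735 4.089
endloop
endfacet
facet normal 0.317 0.933 -0.169
outer loop
vertex 0.048 -0.012 2.869
vertex 0.479 -0.019 3.64
vertex 0.886 -0.29 2.904
endloop
endfacet
facet normal 0.458 0.349 0.818
outer loop
vertex 0.479 -0.019 3.64
vertex 0.223 -0.735 4.089
vertex 0.994 -0.736 3.658
endloop
endfacet
facet normal -0.225 -0.581 0.782
outer loop
vertex 0.223 -0.735 4.089
vertex -0.366 -1.17 3.596
vertex 0.472 -1.448 3.631
endloop
endfacet
facet normal -0.789 -0.572 -0.225
outer loop
vertex -0.366 -1.17 3.596
vertex -0.474 -0.724 2.842
vertex 0.041 -1.441 2.86
endloop
endfacet
facet normal -0.454 0.364 -0.813
outer loop
vertex -0.474 -0.724 2.842
vertex 0.048 -0.012 2.869
vertex 0.297 -0.725 2.411
endloop
endfacet
facet normal 0.989 -0.005 -0.145
outer loop
vertex 0.881 -1.173 2.899
vertex 0.886 -0.29 2.904
vertex 0.994 -0.736 3.658
endloop
endfacet
facet normal 0.783 -0.582 0.219
outer loop
vertex 0.881 -1.173 2.899
vertex 0.994 -0.736 3.658
vertex 0.472 -1.448 3.631
endloop
endfacet
facet normal 0.307 -0.935 -0.180
outer loop
vertex 0.881 -1.173 2.899
vertex 0.472 -1.448 3.631
vertex 0.041 -1.441 2.86
endloop
endfacet
facet normal 0.220 -0.573 -0.789
outer loop
vertex 0.881 -1.173 2.899
vertex 0.041 -1.441 2.86
vertex 0.297 -0.725 2.411
endloop
endfacet
facet normal 0.642 0.001 -0.767
outer loop
vertex 0.881 -1.173 2.899
vertex 0.297 -0.725 2.411
vertex 0.886 -0.29 2.904
endloop
endfacet
facet normal 0.789 0.572 0.225
outer loop
vertex 0.994 -0.736 3.658
vertex 0.886 -0.29 2.904
vertex 0.479 -0.019 3.64
endloop
endfacet
facet normal 0.454 -0.364 0.813
outer loop
vertex 0.472 -1.448 3.631
vertex 0.994 -0.736 3.658
vertex 0.223 -0.735 4.089
endloop
endfacet
facet normal -0.317 -0.933 0.169
outer loop
vertex 0.041 -1.441 2.86
vertex 0.472 -1.448 3.631
vertex -0.366 -1.17 3.596
endloop
endfacet
facet normal -0.458 -0.349 -0.818
outer loop
vertex 0.297 -0.725 2.411
vertex 0.041 -1.441 2.86
vertex -0.474 -0.724 2.842
endloop
endfacet
facet normal 0.225 0.581 -0.782
outer loop
vertex 0.886 -0.29 2.904
vertex 0.297 -0.725 2.411
vertex 0.048 -0.012 2.869
endloop
endfacet

endsolid


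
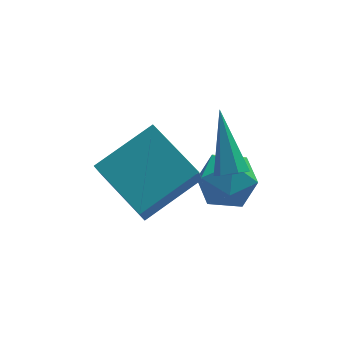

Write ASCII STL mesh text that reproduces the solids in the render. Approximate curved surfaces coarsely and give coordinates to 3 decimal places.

solid 
facet normal -0.785 0.504 0.362
outer loop
vertex 3.133 -2.321 -0.302
vertex 3.067 -2.968 0.456
vertex 3.633 -2.15 0.545
endloop
endfacet
facet normal -0.341 0.940 0.012
outer loop
vertex 3.133 -2.321 -0.302
vertex 3.633 -2.15 0.545
vertex 4.071 -1.98 -0.336
endloop
endfacet
facet normal -0.278 0.700 -0.658
outer loop
vertex 3.133 -2.321 -0.302
vertex 4.071 -1.98 -0.336
vertex 3.776 -2.693 -0.97
endloop
endfacet
facet normal -0.682 0.116 -0.722
outer loop
vertex 3.133 -2.321 -0.302
vertex 3.776 -2.693 -0.97
vertex 3.155 -3.304 -0.481
endloop
endfacet
facet normal -0.996 -0.006 -0.092
outer loop
vertex 3.133 -2.321 -0.302
vertex 3.155 -3.304 -0.481
vertex 3.067 -2.968 0.456
endloop
endfacet
facet normal 0.300 0.898 0.322
outer loop
vertex 4.071 -1.98 -0.336
vertex 3.633 -2.15 0.545
vertex 4.585 -2.416 0.401
endloop
endfacet
facet normal -0.417 0.192 0.888
outer loop
vertex 3.633 -2.15 0.545
vertex 3.067 -2.968 0.456
vertex 3.964 -3.027 0.89
endloop
endfacet
facet normal -0.759 -0.632 0.155
outer loop
vertex 3.067 -2.968 0.456
vertex 3.155 -3.304 -0.481
vertex 3.669 -3.74 0.256
endloop
endfacet
facet normal -0.252 -0.435 -0.864
outer loop
vertex 3.155 -3.304 -0.481
vertex 3.776 -2.693 -0.97
vertex 4.107 -3.57 -0.625
endloop
endfacet
facet normal 0.402 0.510 -0.761
outer loop
vertex 3.776 -2.693 -0.97
vertex 4.071 -1.98 -0.336
vertex 4.673 -2.752 -0.536
endloop
endfacet
facet normal 0.682 -0.116 0.722
outer loop
vertex 4.607 -3.399 0.222
vertex 4.585 -2.416 0.401
vertex 3.964 -3.027 0.89
endloop
endfacet
facet normal 0.278 -0.700 0.658
outer loop
vertex 4.607 -3.399 0.222
vertex 3.964 -3.027 0.89
vertex 3.669 -3.74 0.256
endloop
endfacet
facet normal 0.341 -0.940 -0.012
outer loop
vertex 4.607 -3.399 0.222
vertex 3.669 -3.74 0.256
vertex 4.107 -3.57 -0.625
endloop
endfacet
facet normal 0.785 -0.504 -0.362
outer loop
vertex 4.607 -3.399 0.222
vertex 4.107 -3.57 -0.625
vertex 4.673 -2.752 -0.536
endloop
endfacet
facet normal 0.996 0.006 0.092
outer loop
vertex 4.607 -3.399 0.222
vertex 4.673 -2.752 -0.536
vertex 4.585 -2.416 0.401
endloop
endfacet
facet normal 0.252 0.435 0.864
outer loop
vertex 3.964 -3.027 0.89
vertex 4.585 -2.416 0.401
vertex 3.633 -2.15 0.545
endloop
endfacet
facet normal -0.402 -0.510 0.761
outer loop
vertex 3.669 -3.74 0.256
vertex 3.964 -3.027 0.89
vertex 3.067 -2.968 0.456
endloop
endfacet
facet normal -0.300 -0.898 -0.322
outer loop
vertex 4.107 -3.57 -0.625
vertex 3.669 -3.74 0.256
vertex 3.155 -3.304 -0.481
endloop
endfacet
facet normal 0.417 -0.192 -0.888
outer loop
vertex 4.673 -2.752 -0.536
vertex 4.107 -3.57 -0.625
vertex 3.776 -2.693 -0.97
endloop
endfacet
facet normal 0.759 0.632 -0.155
outer loop
vertex 4.585 -2.416 0.401
vertex 4.673 -2.752 -0.536
vertex 4.071 -1.98 -0.336
endloop
endfacet
facet normal -0.043 -0.716 -0.697
outer loop
vertex 4.01 -4.381 2.021
vertex 3.545 -4.238 1.903
vertex 3.937 -4.034 1.669
endloop
endfacet
facet normal 0.976 0.217 0.011
outer loop
vertex 4.01 -4.381 2.021
vertex 3.937 -4.034 1.669
vertex 3.635 -2.762 3.337
endloop
endfacet
facet normal -0.042 -0.717 -0.696
outer loop
vertex 3.937 -4.034 1.669
vertex 3.545 -4.238 1.903
vertex 3.473 -3.891 1.55
endloop
endfacet
facet normal 0.371 0.770 -0.520
outer loop
vertex 3.937 -4.034 1.669
vertex 3.473 -3.891 1.55
vertex 3.635 -2.762 3.337
endloop
endfacet
facet normal -0.044 -0.717 -0.696
outer loop
vertex 3.473 -3.891 1.55
vertex 3.545 -4.238 1.903
vertex 3.081 -4.095 1.785
endloop
endfacet
facet normal -0.598 0.701 -0.389
outer loop
vertex 3.473 -3.891 1.55
vertex 3.081 -4.095 1.785
vertex 3.635 -2.762 3.337
endloop
endfacet
facet normal -0.043 -0.716 -0.697
outer loop
vertex 3.081 -4.095 1.785
vertex 3.545 -4.238 1.903
vertex 3.153 -4.442 2.137
endloop
endfacet
facet normal -0.958 0.079 0.274
outer loop
vertex 3.081 -4.095 1.785
vertex 3.153 -4.442 2.137
vertex 3.635 -2.762 3.337
endloop
endfacet
facet normal -0.042 -0.717 -0.696
outer loop
vertex 3.153 -4.442 2.137
vertex 3.545 -4.238 1.903
vertex 3.618 -4.585 2.256
endloop
endfacet
facet normal -0.352 -0.475 0.806
outer loop
vertex 3.153 -4.442 2.137
vertex 3.618 -4.585 2.256
vertex 3.635 -2.762 3.337
endloop
endfacet
facet normal -0.044 -0.717 -0.696
outer loop
vertex 3.618 -4.585 2.256
vertex 3.545 -4.238 1.903
vertex 4.01 -4.381 2.021
endloop
endfacet
facet normal 0.616 -0.406 0.675
outer loop
vertex 3.618 -4.585 2.256
vertex 4.01 -4.381 2.021
vertex 3.635 -2.762 3.337
endloop
endfacet
facet normal -0.879 -0.266 -0.396
outer loop
vertex 0.873 -4.514 1.105
vertex 0.019 -2.916 1.928
vertex 1.293 -3.437 -0.551
endloop
endfacet
facet normal 0.429 -0.803 -0.413
outer loop
vertex 3.121 -2.884 0.272
vertex 0.873 -4.514 1.105
vertex 1.293 -3.437 -0.551
endloop
endfacet
facet normal -0.879 -0.266 -0.396
outer loop
vertex 1.293 -3.437 -0.551
vertex 0.019 -2.916 1.928
vertex 0.439 -1.839 0.271
endloop
endfacet
facet normal 0.208 0.533 -0.820
outer loop
vertex 0.439 -1.839 0.271
vertex 3.121 -2.884 0.272
vertex 1.293 -3.437 -0.551
endloop
endfacet
facet normal -0.208 -0.533 0.820
outer loop
vertex 0.873 -4.514 1.105
vertex 1.847 -2.363 2.751
vertex 0.019 -2.916 1.928
endloop
endfacet
facet normal 0.429 -0.803 -0.413
outer loop
vertex 2.701 -3.961 1.929
vertex 0.873 -4.514 1.105
vertex 3.121 -2.884 0.272
endloop
endfacet
facet normal -0.208 -0.533 0.820
outer loop
vertex 2.701 -3.961 1.929
vertex 1.847 -2.363 2.751
vertex 0.873 -4.514 1.105
endloop
endfacet
facet normal -0.429 0.803 0.413
outer loop
vertex 0.019 -2.916 1.928
vertex 1.847 -2.363 2.751
vertex 0.439 -1.839 0.271
endloop
endfacet
facet normal 0.208 0.533 -0.820
outer loop
vertex 2.267 -1.286 1.095
vertex 3.121 -2.884 0.272
vertex 0.439 -1.839 0.271
endloop
endfacet
facet normal -0.429 0.803 0.413
outer loop
vertex 0.439 -1.839 0.271
vertex 1.847 -2.363 2.751
vertex 2.267 -1.286 1.095
endloop
endfacet
facet normal 0.879 0.266 0.396
outer loop
vertex 2.267 -1.286 1.095
vertex 2.701 -3.961 1.929
vertex 3.121 -2.884 0.272
endloop
endfacet
facet normal 0.879 0.266 0.396
outer loop
vertex 1.847 -2.363 2.751
vertex 2.701 -3.961 1.929
vertex 2.267 -1.286 1.095
endloop
endfacet

endsolid


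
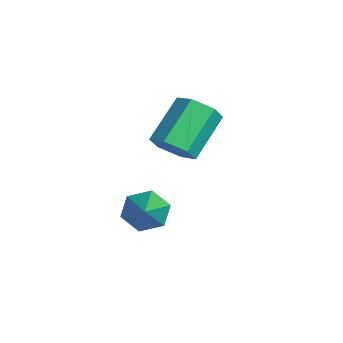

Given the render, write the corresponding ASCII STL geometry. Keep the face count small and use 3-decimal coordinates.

solid 
facet normal -0.798 0.267 -0.540
outer loop
vertex -2.494 2.026 0.286
vertex -2.715 2.239 0.718
vertex -2.405 2.535 0.406
endloop
endfacet
facet normal 0.788 0.008 -0.616
outer loop
vertex -2.494 2.026 0.286
vertex -2.405 2.535 0.406
vertex -1.525 1.841 1.522
endloop
endfacet
facet normal -0.798 0.267 -0.540
outer loop
vertex -2.405 2.535 0.406
vertex -2.715 2.239 0.718
vertex -2.626 2.748 0.838
endloop
endfacet
facet normal 0.650 0.758 -0.041
outer loop
vertex -2.405 2.535 0.406
vertex -2.626 2.748 0.838
vertex -1.525 1.841 1.522
endloop
endfacet
facet normal -0.799 0.267 -0.539
outer loop
vertex -2.626 2.748 0.838
vertex -2.715 2.239 0.718
vertex -2.936 2.452 1.151
endloop
endfacet
facet normal 0.098 0.673 0.733
outer loop
vertex -2.626 2.748 0.838
vertex -2.936 2.452 1.151
vertex -1.525 1.841 1.522
endloop
endfacet
facet normal -0.798 0.268 -0.539
outer loop
vertex -2.936 2.452 1.151
vertex -2.715 2.239 0.718
vertex -3.025 1.944 1.03
endloop
endfacet
facet normal -0.318 -0.167 0.933
outer loop
vertex -2.936 2.452 1.151
vertex -3.025 1.944 1.03
vertex -1.525 1.841 1.522
endloop
endfacet
facet normal -0.798 0.267 -0.540
outer loop
vertex -3.025 1.944 1.03
vertex -2.715 2.239 0.718
vertex -2.804 1.731 0.598
endloop
endfacet
facet normal -0.181 -0.916 0.359
outer loop
vertex -3.025 1.944 1.03
vertex -2.804 1.731 0.598
vertex -1.525 1.841 1.522
endloop
endfacet
facet normal -0.798 0.267 -0.540
outer loop
vertex -2.804 1.731 0.598
vertex -2.715 2.239 0.718
vertex -2.494 2.026 0.286
endloop
endfacet
facet normal 0.372 -0.830 -0.416
outer loop
vertex -2.804 1.731 0.598
vertex -2.494 2.026 0.286
vertex -1.525 1.841 1.522
endloop
endfacet
facet normal 0.433 -0.628 -0.646
outer loop
vertex -2.41 3.211 2.247
vertex -2.664 2.804 2.472
vertex -2.887 3.065 2.069
endloop
endfacet
facet normal 0.033 0.728 -0.685
outer loop
vertex -2.41 3.211 2.247
vertex -2.887 3.065 2.069
vertex -2.942 3.983 3.042
endloop
endfacet
facet normal 0.033 0.728 -0.685
outer loop
vertex -2.942 3.983 3.042
vertex -2.887 3.065 2.069
vertex -3.42 3.837 2.864
endloop
endfacet
facet normal -0.433 0.629 0.646
outer loop
vertex -2.942 3.983 3.042
vertex -3.42 3.837 2.864
vertex -3.196 3.576 3.268
endloop
endfacet
facet normal 0.433 -0.628 -0.646
outer loop
vertex -2.887 3.065 2.069
vertex -2.664 2.804 2.472
vertex -3.141 2.658 2.294
endloop
endfacet
facet normal -0.763 0.126 -0.634
outer loop
vertex -2.887 3.065 2.069
vertex -3.141 2.658 2.294
vertex -3.42 3.837 2.864
endloop
endfacet
facet normal -0.764 0.125 -0.633
outer loop
vertex -3.42 3.837 2.864
vertex -3.141 2.658 2.294
vertex -3.674 3.43 3.09
endloop
endfacet
facet normal -0.433 0.629 0.646
outer loop
vertex -3.42 3.837 2.864
vertex -3.674 3.43 3.09
vertex -3.196 3.576 3.268
endloop
endfacet
facet normal 0.433 -0.629 -0.646
outer loop
vertex -3.141 2.658 2.294
vertex -2.664 2.804 2.472
vertex -2.918 2.397 2.698
endloop
endfacet
facet normal -0.797 -0.602 0.051
outer loop
vertex -3.141 2.658 2.294
vertex -2.918 2.397 2.698
vertex -3.674 3.43 3.09
endloop
endfacet
facet normal -0.796 -0.603 0.052
outer loop
vertex -3.674 3.43 3.09
vertex -2.918 2.397 2.698
vertex -3.45 3.169 3.493
endloop
endfacet
facet normal -0.433 0.628 0.647
outer loop
vertex -3.674 3.43 3.09
vertex -3.45 3.169 3.493
vertex -3.196 3.576 3.268
endloop
endfacet
facet normal 0.433 -0.629 -0.646
outer loop
vertex -2.918 2.397 2.698
vertex -2.664 2.804 2.472
vertex -2.44 2.543 2.876
endloop
endfacet
facet normal -0.033 -0.728 0.685
outer loop
vertex -2.918 2.397 2.698
vertex -2.44 2.543 2.876
vertex -3.45 3.169 3.493
endloop
endfacet
facet normal -0.033 -0.728 0.685
outer loop
vertex -3.45 3.169 3.493
vertex -2.44 2.543 2.876
vertex -2.973 3.315 3.671
endloop
endfacet
facet normal -0.433 0.628 0.646
outer loop
vertex -3.45 3.169 3.493
vertex -2.973 3.315 3.671
vertex -3.196 3.576 3.268
endloop
endfacet
facet normal 0.433 -0.629 -0.646
outer loop
vertex -2.44 2.543 2.876
vertex -2.664 2.804 2.472
vertex -2.186 2.95 2.65
endloop
endfacet
facet normal 0.764 -0.125 0.633
outer loop
vertex -2.44 2.543 2.876
vertex -2.186 2.95 2.65
vertex -2.973 3.315 3.671
endloop
endfacet
facet normal 0.763 -0.126 0.634
outer loop
vertex -2.973 3.315 3.671
vertex -2.186 2.95 2.65
vertex -2.719 3.722 3.446
endloop
endfacet
facet normal -0.433 0.628 0.646
outer loop
vertex -2.973 3.315 3.671
vertex -2.719 3.722 3.446
vertex -3.196 3.576 3.268
endloop
endfacet
facet normal 0.433 -0.628 -0.647
outer loop
vertex -2.186 2.95 2.65
vertex -2.664 2.804 2.472
vertex -2.41 3.211 2.247
endloop
endfacet
facet normal 0.796 0.603 -0.052
outer loop
vertex -2.186 2.95 2.65
vertex -2.41 3.211 2.247
vertex -2.719 3.722 3.446
endloop
endfacet
facet normal 0.797 0.602 -0.051
outer loop
vertex -2.719 3.722 3.446
vertex -2.41 3.211 2.247
vertex -2.942 3.983 3.042
endloop
endfacet
facet normal -0.433 0.629 0.646
outer loop
vertex -2.719 3.722 3.446
vertex -2.942 3.983 3.042
vertex -3.196 3.576 3.268
endloop
endfacet

endsolid


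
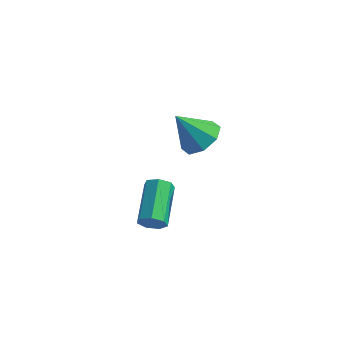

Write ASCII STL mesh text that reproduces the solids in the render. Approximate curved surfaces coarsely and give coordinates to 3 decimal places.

solid 
facet normal 0.234 -0.907 -0.351
outer loop
vertex 1.593 -4.019 -3.664
vertex 1.371 -4.3 -3.085
vertex 1.022 -4.17 -3.654
endloop
endfacet
facet normal -0.105 0.335 -0.936
outer loop
vertex 1.593 -4.019 -3.664
vertex 1.022 -4.17 -3.654
vertex 1.09 -2.079 -2.913
endloop
endfacet
facet normal -0.104 0.335 -0.936
outer loop
vertex 1.09 -2.079 -2.913
vertex 1.022 -4.17 -3.654
vertex 0.52 -2.23 -2.904
endloop
endfacet
facet normal -0.235 0.907 0.351
outer loop
vertex 1.09 -2.079 -2.913
vertex 0.52 -2.23 -2.904
vertex 0.869 -2.36 -2.335
endloop
endfacet
facet normal 0.235 -0.907 -0.351
outer loop
vertex 1.022 -4.17 -3.654
vertex 1.371 -4.3 -3.085
vertex 0.715 -4.419 -3.216
endloop
endfacet
facet normal -0.821 0.008 -0.571
outer loop
vertex 1.022 -4.17 -3.654
vertex 0.715 -4.419 -3.216
vertex 0.52 -2.23 -2.904
endloop
endfacet
facet normal -0.820 0.008 -0.572
outer loop
vertex 0.52 -2.23 -2.904
vertex 0.715 -4.419 -3.216
vertex 0.212 -2.479 -2.466
endloop
endfacet
facet normal -0.234 0.907 0.351
outer loop
vertex 0.52 -2.23 -2.904
vertex 0.212 -2.479 -2.466
vertex 0.869 -2.36 -2.335
endloop
endfacet
facet normal 0.235 -0.906 -0.352
outer loop
vertex 0.715 -4.419 -3.216
vertex 1.371 -4.3 -3.085
vertex 0.902 -4.579 -2.68
endloop
endfacet
facet normal -0.919 -0.325 0.224
outer loop
vertex 0.715 -4.419 -3.216
vertex 0.902 -4.579 -2.68
vertex 0.212 -2.479 -2.466
endloop
endfacet
facet normal -0.919 -0.325 0.224
outer loop
vertex 0.212 -2.479 -2.466
vertex 0.902 -4.579 -2.68
vertex 0.399 -2.638 -1.929
endloop
endfacet
facet normal -0.234 0.907 0.350
outer loop
vertex 0.212 -2.479 -2.466
vertex 0.399 -2.638 -1.929
vertex 0.869 -2.36 -2.335
endloop
endfacet
facet normal 0.236 -0.906 -0.351
outer loop
vertex 0.902 -4.579 -2.68
vertex 1.371 -4.3 -3.085
vertex 1.442 -4.528 -2.448
endloop
endfacet
facet normal -0.326 -0.413 0.850
outer loop
vertex 0.902 -4.579 -2.68
vertex 1.442 -4.528 -2.448
vertex 0.399 -2.638 -1.929
endloop
endfacet
facet normal -0.325 -0.413 0.851
outer loop
vertex 0.399 -2.638 -1.929
vertex 1.442 -4.528 -2.448
vertex 0.94 -2.588 -1.698
endloop
endfacet
facet normal -0.234 0.907 0.351
outer loop
vertex 0.399 -2.638 -1.929
vertex 0.94 -2.588 -1.698
vertex 0.869 -2.36 -2.335
endloop
endfacet
facet normal 0.234 -0.907 -0.351
outer loop
vertex 1.442 -4.528 -2.448
vertex 1.371 -4.3 -3.085
vertex 1.929 -4.306 -2.697
endloop
endfacet
facet normal 0.514 -0.190 0.836
outer loop
vertex 1.442 -4.528 -2.448
vertex 1.929 -4.306 -2.697
vertex 0.94 -2.588 -1.698
endloop
endfacet
facet normal 0.513 -0.191 0.837
outer loop
vertex 0.94 -2.588 -1.698
vertex 1.929 -4.306 -2.697
vertex 1.427 -2.366 -1.946
endloop
endfacet
facet normal -0.235 0.907 0.351
outer loop
vertex 0.94 -2.588 -1.698
vertex 1.427 -2.366 -1.946
vertex 0.869 -2.36 -2.335
endloop
endfacet
facet normal 0.235 -0.906 -0.352
outer loop
vertex 1.929 -4.306 -2.697
vertex 1.371 -4.3 -3.085
vertex 1.996 -4.079 -3.237
endloop
endfacet
facet normal 0.965 0.175 0.193
outer loop
vertex 1.929 -4.306 -2.697
vertex 1.996 -4.079 -3.237
vertex 1.427 -2.366 -1.946
endloop
endfacet
facet normal 0.966 0.176 0.192
outer loop
vertex 1.427 -2.366 -1.946
vertex 1.996 -4.079 -3.237
vertex 1.493 -2.139 -2.487
endloop
endfacet
facet normal -0.235 0.906 0.352
outer loop
vertex 1.427 -2.366 -1.946
vertex 1.493 -2.139 -2.487
vertex 0.869 -2.36 -2.335
endloop
endfacet
facet normal 0.236 -0.907 -0.350
outer loop
vertex 1.996 -4.079 -3.237
vertex 1.371 -4.3 -3.085
vertex 1.593 -4.019 -3.664
endloop
endfacet
facet normal 0.692 0.409 -0.595
outer loop
vertex 1.996 -4.079 -3.237
vertex 1.593 -4.019 -3.664
vertex 1.493 -2.139 -2.487
endloop
endfacet
facet normal 0.691 0.410 -0.596
outer loop
vertex 1.493 -2.139 -2.487
vertex 1.593 -4.019 -3.664
vertex 1.09 -2.079 -2.913
endloop
endfacet
facet normal -0.236 0.906 0.351
outer loop
vertex 1.493 -2.139 -2.487
vertex 1.09 -2.079 -2.913
vertex 0.869 -2.36 -2.335
endloop
endfacet
facet normal 0.556 0.207 -0.805
outer loop
vertex 1.863 2.258 -1.939
vertex 1.12 1.761 -2.58
vertex 1.269 2.787 -2.213
endloop
endfacet
facet normal 0.130 0.567 0.813
outer loop
vertex 1.863 2.258 -1.939
vertex 1.269 2.787 -2.213
vertex 0.04 1.359 -1.02
endloop
endfacet
facet normal 0.556 0.207 -0.805
outer loop
vertex 1.269 2.787 -2.213
vertex 1.12 1.761 -2.58
vertex 0.587 2.716 -2.702
endloop
endfacet
facet normal -0.425 0.767 0.481
outer loop
vertex 1.269 2.787 -2.213
vertex 0.587 2.716 -2.702
vertex 0.04 1.359 -1.02
endloop
endfacet
facet normal 0.556 0.208 -0.804
outer loop
vertex 0.587 2.716 -2.702
vertex 1.12 1.761 -2.58
vertex 0.218 2.086 -3.12
endloop
endfacet
facet normal -0.883 0.461 0.085
outer loop
vertex 0.587 2.716 -2.702
vertex 0.218 2.086 -3.12
vertex 0.04 1.359 -1.02
endloop
endfacet
facet normal 0.556 0.208 -0.804
outer loop
vertex 0.218 2.086 -3.12
vertex 1.12 1.761 -2.58
vertex 0.377 1.265 -3.222
endloop
endfacet
facet normal -0.975 -0.171 -0.142
outer loop
vertex 0.218 2.086 -3.12
vertex 0.377 1.265 -3.222
vertex 0.04 1.359 -1.02
endloop
endfacet
facet normal 0.556 0.208 -0.804
outer loop
vertex 0.377 1.265 -3.222
vertex 1.12 1.761 -2.58
vertex 0.971 0.735 -2.948
endloop
endfacet
facet normal -0.647 -0.760 -0.067
outer loop
vertex 0.377 1.265 -3.222
vertex 0.971 0.735 -2.948
vertex 0.04 1.359 -1.02
endloop
endfacet
facet normal 0.557 0.208 -0.804
outer loop
vertex 0.971 0.735 -2.948
vertex 1.12 1.761 -2.58
vertex 1.652 0.807 -2.458
endloop
endfacet
facet normal -0.091 -0.959 0.267
outer loop
vertex 0.971 0.735 -2.948
vertex 1.652 0.807 -2.458
vertex 0.04 1.359 -1.02
endloop
endfacet
facet normal 0.556 0.207 -0.805
outer loop
vertex 1.652 0.807 -2.458
vertex 1.12 1.761 -2.58
vertex 2.022 1.437 -2.04
endloop
endfacet
facet normal 0.366 -0.654 0.662
outer loop
vertex 1.652 0.807 -2.458
vertex 2.022 1.437 -2.04
vertex 0.04 1.359 -1.02
endloop
endfacet
facet normal 0.556 0.207 -0.805
outer loop
vertex 2.022 1.437 -2.04
vertex 1.12 1.761 -2.58
vertex 1.863 2.258 -1.939
endloop
endfacet
facet normal 0.458 -0.021 0.889
outer loop
vertex 2.022 1.437 -2.04
vertex 1.863 2.258 -1.939
vertex 0.04 1.359 -1.02
endloop
endfacet

endsolid


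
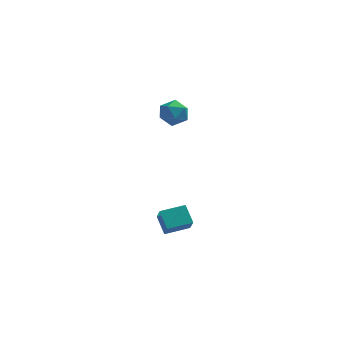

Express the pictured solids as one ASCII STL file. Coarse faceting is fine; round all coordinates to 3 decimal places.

solid 
facet normal -0.876 -0.467 -0.122
outer loop
vertex -0.928 -3.898 -1.881
vertex -1.391 -3.209 -1.19
vertex -1.173 -3.219 -2.723
endloop
endfacet
facet normal 0.429 -0.638 -0.639
outer loop
vertex -0.069 -2.631 -2.57
vertex -0.928 -3.898 -1.881
vertex -1.173 -3.219 -2.723
endloop
endfacet
facet normal -0.876 -0.466 -0.122
outer loop
vertex -1.173 -3.219 -2.723
vertex -1.391 -3.209 -1.19
vertex -1.636 -2.529 -2.033
endloop
endfacet
facet normal -0.221 0.612 -0.760
outer loop
vertex -1.636 -2.529 -2.033
vertex -0.069 -2.631 -2.57
vertex -1.173 -3.219 -2.723
endloop
endfacet
facet normal 0.221 -0.613 0.759
outer loop
vertex -0.928 -3.898 -1.881
vertex -0.287 -2.621 -1.037
vertex -1.391 -3.209 -1.19
endloop
endfacet
facet normal 0.429 -0.638 -0.639
outer loop
vertex 0.176 -3.311 -1.727
vertex -0.928 -3.898 -1.881
vertex -0.069 -2.631 -2.57
endloop
endfacet
facet normal 0.220 -0.612 0.760
outer loop
vertex 0.176 -3.311 -1.727
vertex -0.287 -2.621 -1.037
vertex -0.928 -3.898 -1.881
endloop
endfacet
facet normal -0.429 0.638 0.639
outer loop
vertex -1.391 -3.209 -1.19
vertex -0.287 -2.621 -1.037
vertex -1.636 -2.529 -2.033
endloop
endfacet
facet normal -0.220 0.613 -0.759
outer loop
vertex -0.532 -1.942 -1.879
vertex -0.069 -2.631 -2.57
vertex -1.636 -2.529 -2.033
endloop
endfacet
facet normal -0.429 0.638 0.639
outer loop
vertex -1.636 -2.529 -2.033
vertex -0.287 -2.621 -1.037
vertex -0.532 -1.942 -1.879
endloop
endfacet
facet normal 0.876 0.467 0.122
outer loop
vertex -0.532 -1.942 -1.879
vertex 0.176 -3.311 -1.727
vertex -0.069 -2.631 -2.57
endloop
endfacet
facet normal 0.876 0.467 0.121
outer loop
vertex -0.287 -2.621 -1.037
vertex 0.176 -3.311 -1.727
vertex -0.532 -1.942 -1.879
endloop
endfacet
facet normal 0.200 -0.092 0.975
outer loop
vertex -1.748 3.661 2.336
vertex -1.993 2.857 2.31
vertex -1.189 3.056 2.164
endloop
endfacet
facet normal 0.629 0.390 0.673
outer loop
vertex -1.748 3.661 2.336
vertex -1.189 3.056 2.164
vertex -1.174 3.777 1.732
endloop
endfacet
facet normal 0.220 0.898 0.382
outer loop
vertex -1.748 3.661 2.336
vertex -1.174 3.777 1.732
vertex -1.969 4.024 1.61
endloop
endfacet
facet normal -0.463 0.728 0.505
outer loop
vertex -1.748 3.661 2.336
vertex -1.969 4.024 1.61
vertex -2.475 3.455 1.967
endloop
endfacet
facet normal -0.476 0.117 0.872
outer loop
vertex -1.748 3.661 2.336
vertex -2.475 3.455 1.967
vertex -1.993 2.857 2.31
endloop
endfacet
facet normal 0.987 0.067 0.146
outer loop
vertex -1.174 3.777 1.732
vertex -1.189 3.056 2.164
vertex -1.065 3.045 1.333
endloop
endfacet
facet normal 0.292 -0.713 0.637
outer loop
vertex -1.189 3.056 2.164
vertex -1.993 2.857 2.31
vertex -1.571 2.476 1.69
endloop
endfacet
facet normal -0.799 -0.375 0.470
outer loop
vertex -1.993 2.857 2.31
vertex -2.475 3.455 1.967
vertex -2.366 2.723 1.568
endloop
endfacet
facet normal -0.779 0.615 -0.124
outer loop
vertex -2.475 3.455 1.967
vertex -1.969 4.024 1.61
vertex -2.351 3.444 1.136
endloop
endfacet
facet normal 0.326 0.888 -0.324
outer loop
vertex -1.969 4.024 1.61
vertex -1.174 3.777 1.732
vertex -1.547 3.643 0.99
endloop
endfacet
facet normal 0.463 -0.728 -0.505
outer loop
vertex -1.792 2.839 0.964
vertex -1.065 3.045 1.333
vertex -1.571 2.476 1.69
endloop
endfacet
facet normal -0.220 -0.898 -0.382
outer loop
vertex -1.792 2.839 0.964
vertex -1.571 2.476 1.69
vertex -2.366 2.723 1.568
endloop
endfacet
facet normal -0.629 -0.390 -0.673
outer loop
vertex -1.792 2.839 0.964
vertex -2.366 2.723 1.568
vertex -2.351 3.444 1.136
endloop
endfacet
facet normal -0.200 0.092 -0.975
outer loop
vertex -1.792 2.839 0.964
vertex -2.351 3.444 1.136
vertex -1.547 3.643 0.99
endloop
endfacet
facet normal 0.476 -0.117 -0.872
outer loop
vertex -1.792 2.839 0.964
vertex -1.547 3.643 0.99
vertex -1.065 3.045 1.333
endloop
endfacet
facet normal 0.779 -0.615 0.124
outer loop
vertex -1.571 2.476 1.69
vertex -1.065 3.045 1.333
vertex -1.189 3.056 2.164
endloop
endfacet
facet normal -0.326 -0.888 0.324
outer loop
vertex -2.366 2.723 1.568
vertex -1.571 2.476 1.69
vertex -1.993 2.857 2.31
endloop
endfacet
facet normal -0.987 -0.067 -0.146
outer loop
vertex -2.351 3.444 1.136
vertex -2.366 2.723 1.568
vertex -2.475 3.455 1.967
endloop
endfacet
facet normal -0.292 0.713 -0.637
outer loop
vertex -1.547 3.643 0.99
vertex -2.351 3.444 1.136
vertex -1.969 4.024 1.61
endloop
endfacet
facet normal 0.799 0.375 -0.470
outer loop
vertex -1.065 3.045 1.333
vertex -1.547 3.643 0.99
vertex -1.174 3.777 1.732
endloop
endfacet

endsolid


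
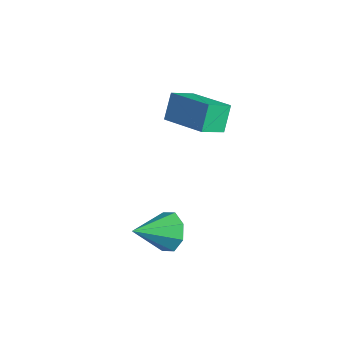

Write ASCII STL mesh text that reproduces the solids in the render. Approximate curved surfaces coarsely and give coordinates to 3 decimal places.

solid 
facet normal 0.046 0.869 -0.493
outer loop
vertex 3.846 -2.35 -0.391
vertex 2.933 -2.442 -0.638
vertex 3.395 -2.051 0.094
endloop
endfacet
facet normal 0.688 -0.122 0.715
outer loop
vertex 3.846 -2.35 -0.391
vertex 3.395 -2.051 0.094
vertex 2.847 -4.058 0.278
endloop
endfacet
facet normal 0.046 0.869 -0.493
outer loop
vertex 3.395 -2.051 0.094
vertex 2.933 -2.442 -0.638
vertex 2.673 -1.981 0.15
endloop
endfacet
facet normal 0.084 0.068 0.994
outer loop
vertex 3.395 -2.051 0.094
vertex 2.673 -1.981 0.15
vertex 2.847 -4.058 0.278
endloop
endfacet
facet normal 0.046 0.869 -0.493
outer loop
vertex 2.673 -1.981 0.15
vertex 2.933 -2.442 -0.638
vertex 2.104 -2.181 -0.255
endloop
endfacet
facet normal -0.580 0.002 0.814
outer loop
vertex 2.673 -1.981 0.15
vertex 2.104 -2.181 -0.255
vertex 2.847 -4.058 0.278
endloop
endfacet
facet normal 0.046 0.869 -0.493
outer loop
vertex 2.104 -2.181 -0.255
vertex 2.933 -2.442 -0.638
vertex 2.02 -2.534 -0.885
endloop
endfacet
facet normal -0.917 -0.283 0.281
outer loop
vertex 2.104 -2.181 -0.255
vertex 2.02 -2.534 -0.885
vertex 2.847 -4.058 0.278
endloop
endfacet
facet normal 0.046 0.869 -0.492
outer loop
vertex 2.02 -2.534 -0.885
vertex 2.933 -2.442 -0.638
vertex 2.471 -2.833 -1.371
endloop
endfacet
facet normal -0.728 -0.619 -0.294
outer loop
vertex 2.02 -2.534 -0.885
vertex 2.471 -2.833 -1.371
vertex 2.847 -4.058 0.278
endloop
endfacet
facet normal 0.046 0.869 -0.493
outer loop
vertex 2.471 -2.833 -1.371
vertex 2.933 -2.442 -0.638
vertex 3.193 -2.903 -1.427
endloop
endfacet
facet normal -0.123 -0.810 -0.574
outer loop
vertex 2.471 -2.833 -1.371
vertex 3.193 -2.903 -1.427
vertex 2.847 -4.058 0.278
endloop
endfacet
facet normal 0.045 0.869 -0.493
outer loop
vertex 3.193 -2.903 -1.427
vertex 2.933 -2.442 -0.638
vertex 3.762 -2.703 -1.022
endloop
endfacet
facet normal 0.541 -0.743 -0.394
outer loop
vertex 3.193 -2.903 -1.427
vertex 3.762 -2.703 -1.022
vertex 2.847 -4.058 0.278
endloop
endfacet
facet normal 0.046 0.869 -0.492
outer loop
vertex 3.762 -2.703 -1.022
vertex 2.933 -2.442 -0.638
vertex 3.846 -2.35 -0.391
endloop
endfacet
facet normal 0.878 -0.459 0.140
outer loop
vertex 3.762 -2.703 -1.022
vertex 3.846 -2.35 -0.391
vertex 2.847 -4.058 0.278
endloop
endfacet
facet normal -0.352 0.470 0.809
outer loop
vertex -2.414 0.999 2.238
vertex -0.38 1.534 2.813
vertex -2.516 2.161 1.519
endloop
endfacet
facet normal -0.933 -0.245 -0.264
outer loop
vertex -2.04 1.526 0.427
vertex -2.414 0.999 2.238
vertex -2.516 2.161 1.519
endloop
endfacet
facet normal -0.353 0.470 0.809
outer loop
vertex -2.516 2.161 1.519
vertex -0.38 1.534 2.813
vertex -0.482 2.695 2.095
endloop
endfacet
facet normal -0.074 0.848 -0.525
outer loop
vertex -0.482 2.695 2.095
vertex -2.04 1.526 0.427
vertex -2.516 2.161 1.519
endloop
endfacet
facet normal 0.074 -0.848 0.525
outer loop
vertex -2.414 0.999 2.238
vertex 0.096 0.899 1.721
vertex -0.38 1.534 2.813
endloop
endfacet
facet normal -0.933 -0.245 -0.264
outer loop
vertex -1.938 0.365 1.145
vertex -2.414 0.999 2.238
vertex -2.04 1.526 0.427
endloop
endfacet
facet normal 0.074 -0.848 0.524
outer loop
vertex -1.938 0.365 1.145
vertex 0.096 0.899 1.721
vertex -2.414 0.999 2.238
endloop
endfacet
facet normal 0.933 0.245 0.264
outer loop
vertex -0.38 1.534 2.813
vertex 0.096 0.899 1.721
vertex -0.482 2.695 2.095
endloop
endfacet
facet normal -0.075 0.848 -0.525
outer loop
vertex -0.006 2.061 1.002
vertex -2.04 1.526 0.427
vertex -0.482 2.695 2.095
endloop
endfacet
facet normal 0.933 0.245 0.264
outer loop
vertex -0.482 2.695 2.095
vertex 0.096 0.899 1.721
vertex -0.006 2.061 1.002
endloop
endfacet
facet normal 0.352 -0.470 -0.809
outer loop
vertex -0.006 2.061 1.002
vertex -1.938 0.365 1.145
vertex -2.04 1.526 0.427
endloop
endfacet
facet normal 0.353 -0.470 -0.809
outer loop
vertex 0.096 0.899 1.721
vertex -1.938 0.365 1.145
vertex -0.006 2.061 1.002
endloop
endfacet

endsolid


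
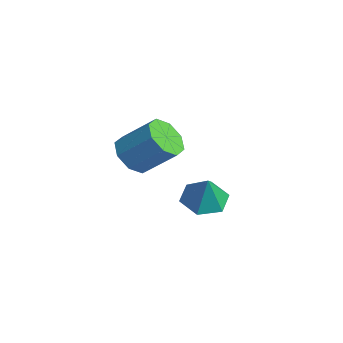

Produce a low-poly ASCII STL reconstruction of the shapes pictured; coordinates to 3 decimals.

solid 
facet normal -0.466 -0.576 -0.671
outer loop
vertex 3.616 -1.165 1.525
vertex 2.989 -0.788 1.637
vertex 3.566 -0.72 1.178
endloop
endfacet
facet normal 0.881 -0.226 -0.416
outer loop
vertex 3.616 -1.165 1.525
vertex 3.566 -0.72 1.178
vertex 4.258 -0.369 2.452
endloop
endfacet
facet normal 0.881 -0.226 -0.416
outer loop
vertex 4.258 -0.369 2.452
vertex 3.566 -0.72 1.178
vertex 4.208 0.076 2.105
endloop
endfacet
facet normal 0.465 0.576 0.672
outer loop
vertex 4.258 -0.369 2.452
vertex 4.208 0.076 2.105
vertex 3.631 0.008 2.563
endloop
endfacet
facet normal -0.466 -0.576 -0.671
outer loop
vertex 3.566 -0.72 1.178
vertex 2.989 -0.788 1.637
vertex 3.178 -0.315 1.1
endloop
endfacet
facet normal 0.560 0.396 -0.728
outer loop
vertex 3.566 -0.72 1.178
vertex 3.178 -0.315 1.1
vertex 4.208 0.076 2.105
endloop
endfacet
facet normal 0.560 0.395 -0.728
outer loop
vertex 4.208 0.076 2.105
vertex 3.178 -0.315 1.1
vertex 3.82 0.481 2.026
endloop
endfacet
facet normal 0.465 0.577 0.672
outer loop
vertex 4.208 0.076 2.105
vertex 3.82 0.481 2.026
vertex 3.631 0.008 2.563
endloop
endfacet
facet normal -0.465 -0.576 -0.672
outer loop
vertex 3.178 -0.315 1.1
vertex 2.989 -0.788 1.637
vertex 2.679 -0.187 1.336
endloop
endfacet
facet normal -0.089 0.785 -0.613
outer loop
vertex 3.178 -0.315 1.1
vertex 2.679 -0.187 1.336
vertex 3.82 0.481 2.026
endloop
endfacet
facet normal -0.089 0.785 -0.613
outer loop
vertex 3.82 0.481 2.026
vertex 2.679 -0.187 1.336
vertex 3.321 0.609 2.262
endloop
endfacet
facet normal 0.465 0.576 0.672
outer loop
vertex 3.82 0.481 2.026
vertex 3.321 0.609 2.262
vertex 3.631 0.008 2.563
endloop
endfacet
facet normal -0.465 -0.576 -0.672
outer loop
vertex 2.679 -0.187 1.336
vertex 2.989 -0.788 1.637
vertex 2.362 -0.411 1.748
endloop
endfacet
facet normal -0.686 0.715 -0.139
outer loop
vertex 2.679 -0.187 1.336
vertex 2.362 -0.411 1.748
vertex 3.321 0.609 2.262
endloop
endfacet
facet normal -0.686 0.715 -0.139
outer loop
vertex 3.321 0.609 2.262
vertex 2.362 -0.411 1.748
vertex 3.004 0.385 2.675
endloop
endfacet
facet normal 0.466 0.577 0.671
outer loop
vertex 3.321 0.609 2.262
vertex 3.004 0.385 2.675
vertex 3.631 0.008 2.563
endloop
endfacet
facet normal -0.465 -0.576 -0.672
outer loop
vertex 2.362 -0.411 1.748
vertex 2.989 -0.788 1.637
vertex 2.412 -0.856 2.095
endloop
endfacet
facet normal -0.881 0.226 0.416
outer loop
vertex 2.362 -0.411 1.748
vertex 2.412 -0.856 2.095
vertex 3.004 0.385 2.675
endloop
endfacet
facet normal -0.881 0.226 0.416
outer loop
vertex 3.004 0.385 2.675
vertex 2.412 -0.856 2.095
vertex 3.054 -0.06 3.022
endloop
endfacet
facet normal 0.466 0.576 0.671
outer loop
vertex 3.004 0.385 2.675
vertex 3.054 -0.06 3.022
vertex 3.631 0.008 2.563
endloop
endfacet
facet normal -0.465 -0.577 -0.672
outer loop
vertex 2.412 -0.856 2.095
vertex 2.989 -0.788 1.637
vertex 2.8 -1.261 2.174
endloop
endfacet
facet normal -0.561 -0.395 0.728
outer loop
vertex 2.412 -0.856 2.095
vertex 2.8 -1.261 2.174
vertex 3.054 -0.06 3.022
endloop
endfacet
facet normal -0.560 -0.396 0.728
outer loop
vertex 3.054 -0.06 3.022
vertex 2.8 -1.261 2.174
vertex 3.442 -0.465 3.1
endloop
endfacet
facet normal 0.466 0.576 0.671
outer loop
vertex 3.054 -0.06 3.022
vertex 3.442 -0.465 3.1
vertex 3.631 0.008 2.563
endloop
endfacet
facet normal -0.465 -0.576 -0.672
outer loop
vertex 2.8 -1.261 2.174
vertex 2.989 -0.788 1.637
vertex 3.299 -1.389 1.938
endloop
endfacet
facet normal 0.089 -0.785 0.613
outer loop
vertex 2.8 -1.261 2.174
vertex 3.299 -1.389 1.938
vertex 3.442 -0.465 3.1
endloop
endfacet
facet normal 0.089 -0.785 0.613
outer loop
vertex 3.442 -0.465 3.1
vertex 3.299 -1.389 1.938
vertex 3.941 -0.593 2.864
endloop
endfacet
facet normal 0.465 0.576 0.672
outer loop
vertex 3.442 -0.465 3.1
vertex 3.941 -0.593 2.864
vertex 3.631 0.008 2.563
endloop
endfacet
facet normal -0.466 -0.577 -0.671
outer loop
vertex 3.299 -1.389 1.938
vertex 2.989 -0.788 1.637
vertex 3.616 -1.165 1.525
endloop
endfacet
facet normal 0.686 -0.715 0.139
outer loop
vertex 3.299 -1.389 1.938
vertex 3.616 -1.165 1.525
vertex 3.941 -0.593 2.864
endloop
endfacet
facet normal 0.686 -0.715 0.139
outer loop
vertex 3.941 -0.593 2.864
vertex 3.616 -1.165 1.525
vertex 4.258 -0.369 2.452
endloop
endfacet
facet normal 0.465 0.576 0.672
outer loop
vertex 3.941 -0.593 2.864
vertex 4.258 -0.369 2.452
vertex 3.631 0.008 2.563
endloop
endfacet
facet normal -0.379 0.077 -0.922
outer loop
vertex 2.736 2.238 -1.834
vertex 2.046 1.955 -1.574
vertex 2.183 2.734 -1.565
endloop
endfacet
facet normal 0.714 0.632 0.303
outer loop
vertex 2.736 2.238 -1.834
vertex 2.183 2.734 -1.565
vertex 2.494 1.865 -0.486
endloop
endfacet
facet normal -0.379 0.077 -0.922
outer loop
vertex 2.183 2.734 -1.565
vertex 2.046 1.955 -1.574
vertex 1.493 2.451 -1.305
endloop
endfacet
facet normal -0.074 0.766 0.638
outer loop
vertex 2.183 2.734 -1.565
vertex 1.493 2.451 -1.305
vertex 2.494 1.865 -0.486
endloop
endfacet
facet normal -0.380 0.076 -0.922
outer loop
vertex 1.493 2.451 -1.305
vertex 2.046 1.955 -1.574
vertex 1.356 1.673 -1.313
endloop
endfacet
facet normal -0.596 0.097 0.797
outer loop
vertex 1.493 2.451 -1.305
vertex 1.356 1.673 -1.313
vertex 2.494 1.865 -0.486
endloop
endfacet
facet normal -0.380 0.078 -0.922
outer loop
vertex 1.356 1.673 -1.313
vertex 2.046 1.955 -1.574
vertex 1.909 1.177 -1.583
endloop
endfacet
facet normal -0.332 -0.709 0.622
outer loop
vertex 1.356 1.673 -1.313
vertex 1.909 1.177 -1.583
vertex 2.494 1.865 -0.486
endloop
endfacet
facet normal -0.379 0.077 -0.922
outer loop
vertex 1.909 1.177 -1.583
vertex 2.046 1.955 -1.574
vertex 2.6 1.46 -1.843
endloop
endfacet
facet normal 0.454 -0.844 0.287
outer loop
vertex 1.909 1.177 -1.583
vertex 2.6 1.46 -1.843
vertex 2.494 1.865 -0.486
endloop
endfacet
facet normal -0.379 0.077 -0.922
outer loop
vertex 2.6 1.46 -1.843
vertex 2.046 1.955 -1.574
vertex 2.736 2.238 -1.834
endloop
endfacet
facet normal 0.977 -0.172 0.128
outer loop
vertex 2.6 1.46 -1.843
vertex 2.736 2.238 -1.834
vertex 2.494 1.865 -0.486
endloop
endfacet

endsolid
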